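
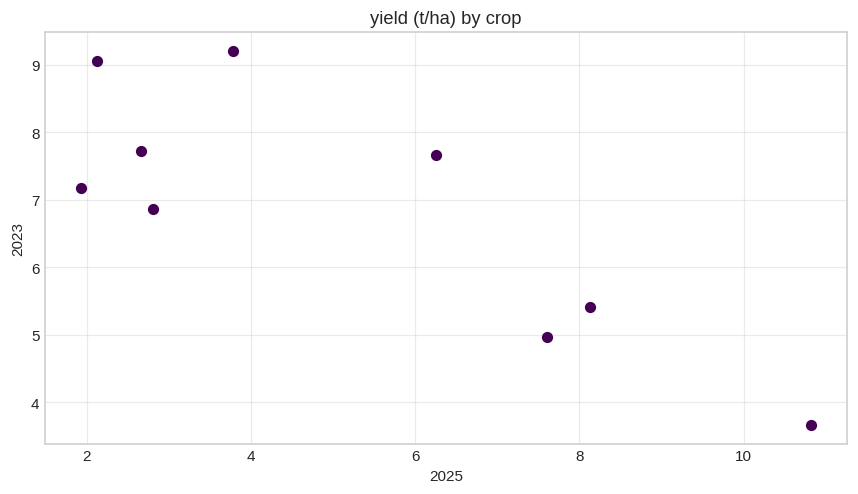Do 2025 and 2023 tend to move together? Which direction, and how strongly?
negative, strong

Points are negatively correlated; strong (|r| ≈ 0.8).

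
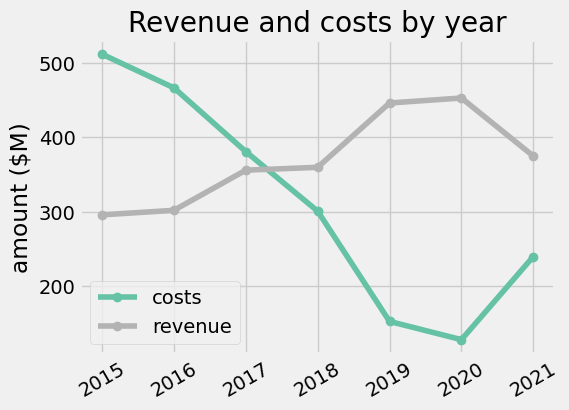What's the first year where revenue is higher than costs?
2018

2017: revenue ≈ 350 vs costs ≈ 400 (not yet); 2018: revenue ≈ 350 vs costs ≈ 300 (first crossover).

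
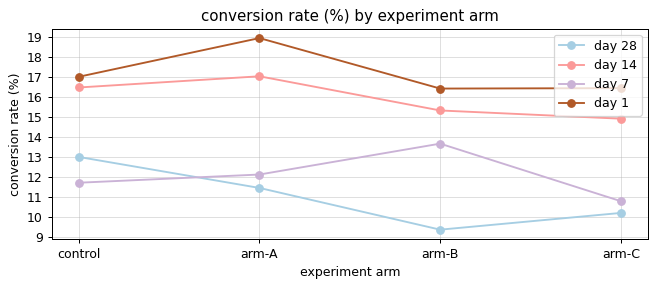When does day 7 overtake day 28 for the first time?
arm-A

control: day 7 ≈ 12 vs day 28 ≈ 13 (not yet); arm-A: day 7 ≈ 12 vs day 28 ≈ 11 (first crossover).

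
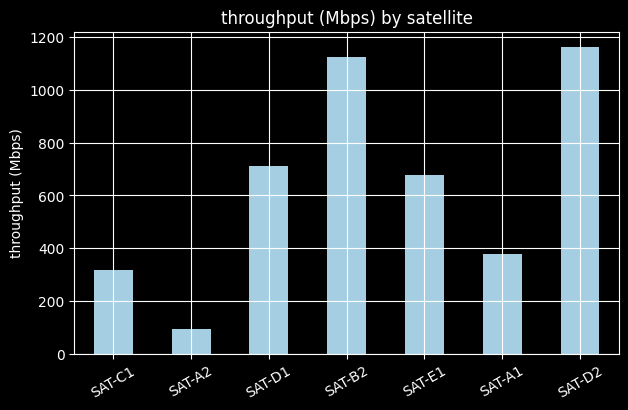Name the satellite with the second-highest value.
Top 3: SAT-D2 ≈ 1200, SAT-B2 ≈ 1100, SAT-D1 ≈ 700.

SAT-B2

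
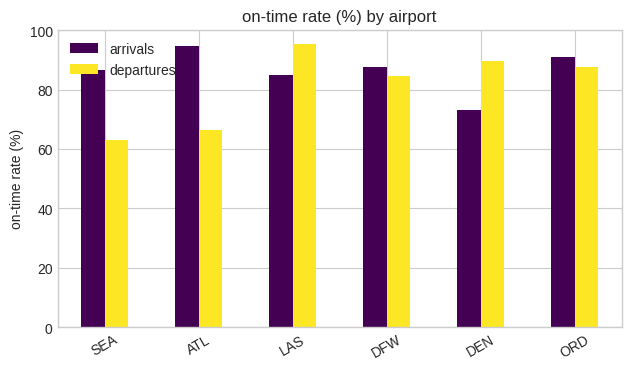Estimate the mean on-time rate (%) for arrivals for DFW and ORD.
(90 + 90) / 2 ≈ 90.

≈ 90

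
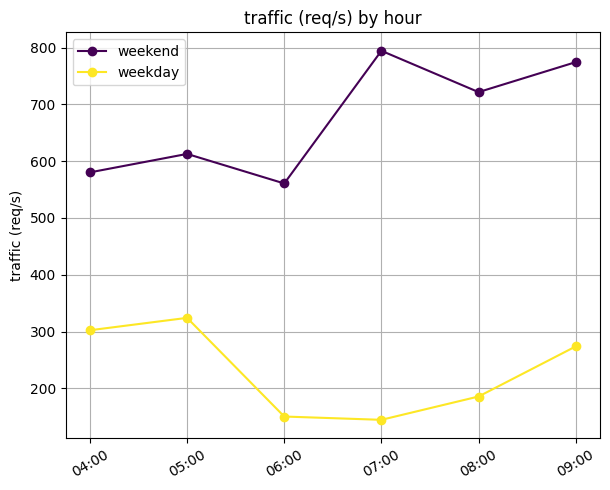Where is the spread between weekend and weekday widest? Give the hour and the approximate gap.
07:00, ≈ 700 req/s

07:00: weekend ≈ 800, weekday ≈ 100 → gap ≈ 700. Next-largest (08:00) is only ≈ 500.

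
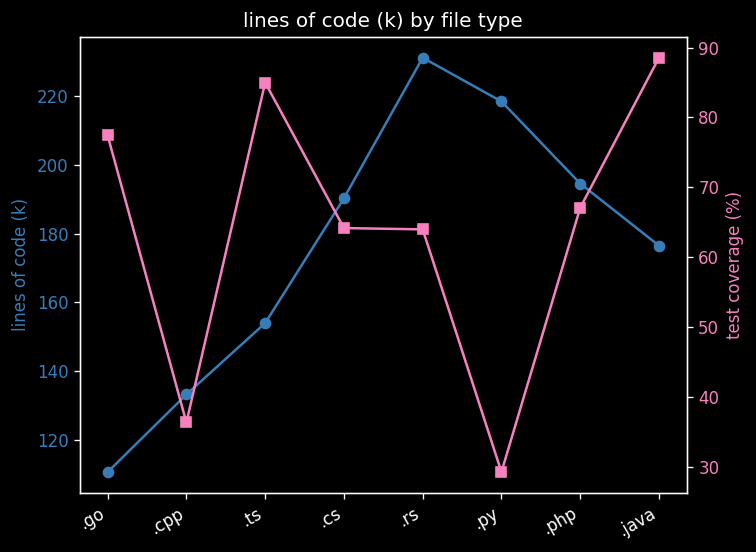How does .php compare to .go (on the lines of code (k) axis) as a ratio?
.php ≈ 200, .go ≈ 120; 200/120 ≈ 1.67.

≈ 1.67×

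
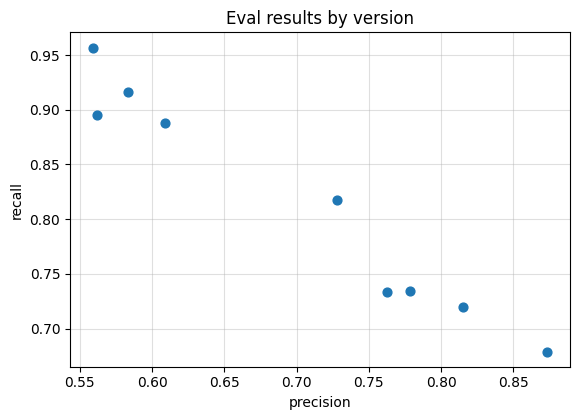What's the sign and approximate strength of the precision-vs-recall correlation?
negative, strong

Points are negatively correlated; strong (|r| ≈ 1.0).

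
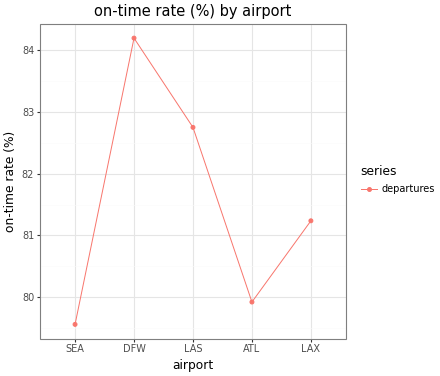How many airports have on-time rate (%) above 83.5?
Above 83.5: DFW.

1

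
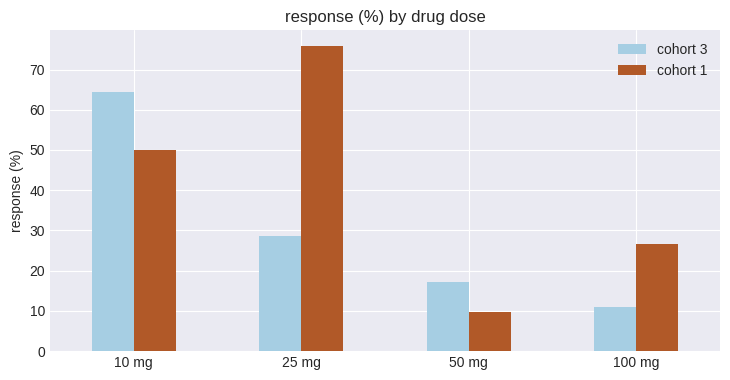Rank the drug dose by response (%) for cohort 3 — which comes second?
Top 3 for cohort 3: 10 mg ≈ 60, 25 mg ≈ 30, 50 mg ≈ 20.

25 mg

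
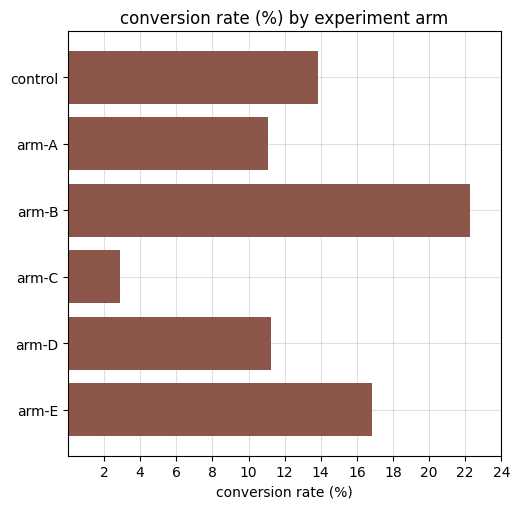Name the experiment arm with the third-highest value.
control

Top 4: arm-B ≈ 22, arm-E ≈ 16, control ≈ 14, arm-D ≈ 12.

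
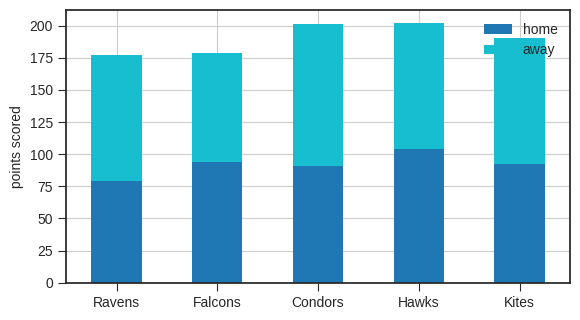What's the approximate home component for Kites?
home top ≈ 100, bottom ≈ 0; segment ≈ 100.

≈ 100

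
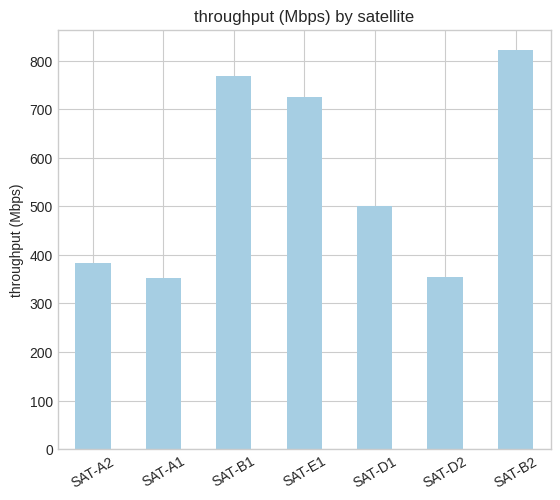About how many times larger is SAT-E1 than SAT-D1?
SAT-E1 ≈ 700, SAT-D1 ≈ 500; 700/500 ≈ 1.4.

≈ 1.4×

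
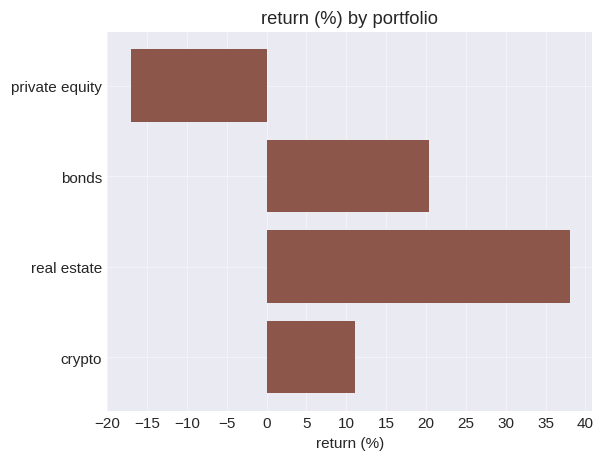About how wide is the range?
Max real estate ≈ 40, min private equity ≈ -15; range ≈ 55.

≈ 55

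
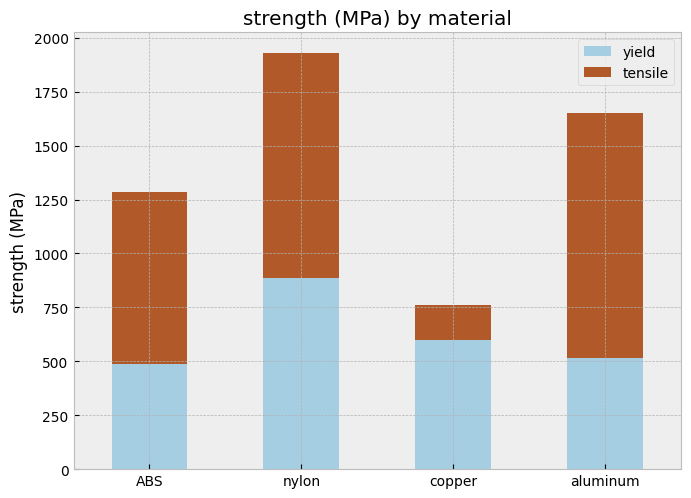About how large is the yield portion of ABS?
yield top ≈ 400, bottom ≈ 0; segment ≈ 400.

≈ 400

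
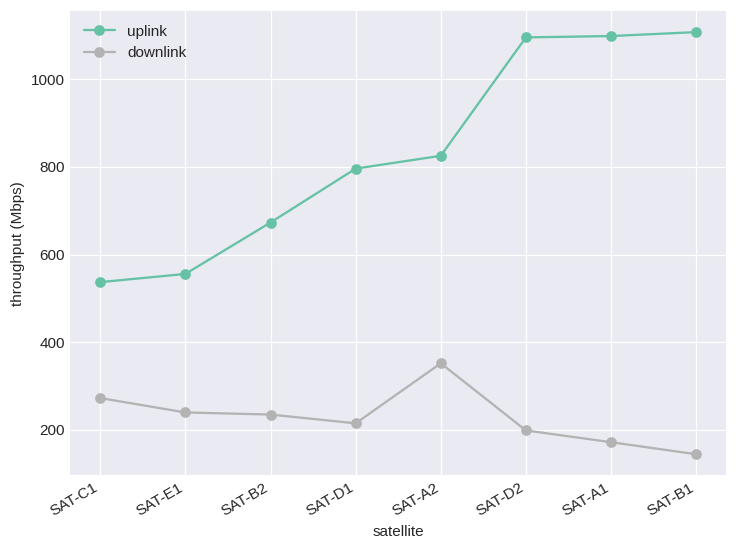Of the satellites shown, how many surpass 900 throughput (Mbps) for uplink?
Above 900: SAT-D2, SAT-A1, SAT-B1.

3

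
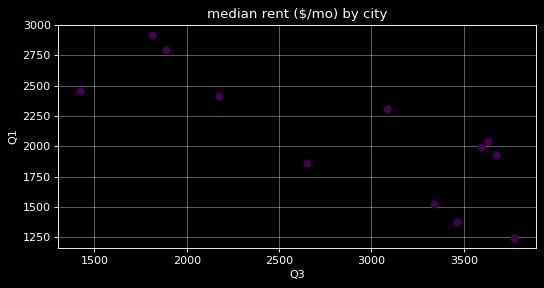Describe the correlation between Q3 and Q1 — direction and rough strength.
Points are negatively correlated; strong (|r| ≈ 0.8).

negative, strong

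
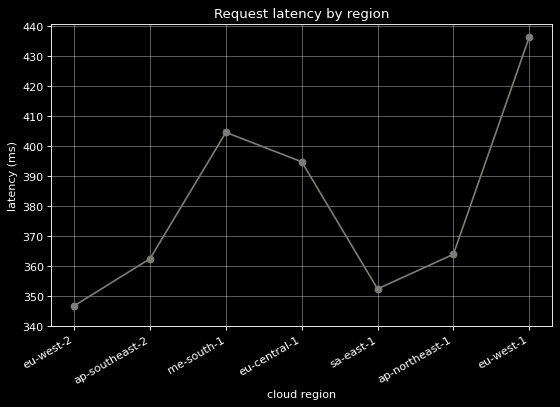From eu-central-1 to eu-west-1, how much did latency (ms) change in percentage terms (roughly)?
eu-central-1 ≈ 390, eu-west-1 ≈ 440; (440 − 390) / 390 ≈ +12.8%.

≈ +12.8%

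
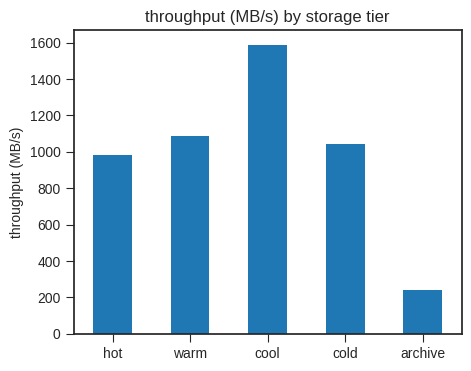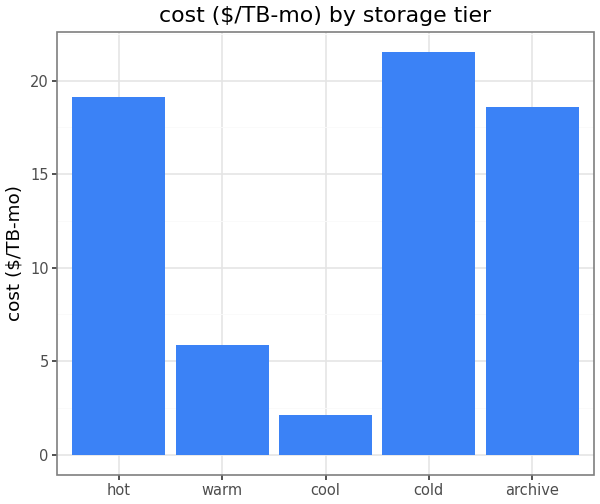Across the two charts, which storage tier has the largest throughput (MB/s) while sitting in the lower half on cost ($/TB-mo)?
Chart 2 median cost ($/TB-mo) ≈ 18; below-median storage tiers: warm, cool. Among those, cool has the highest throughput (MB/s) (≈ 1600).

cool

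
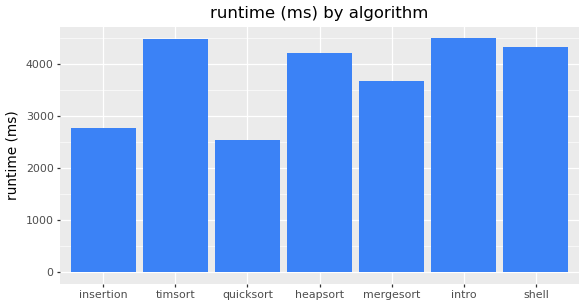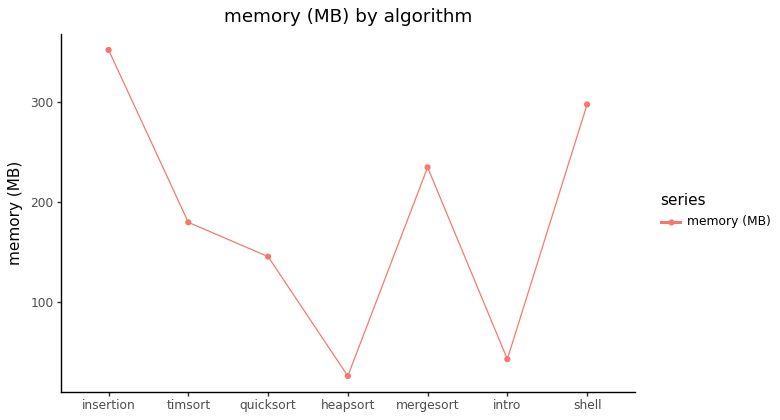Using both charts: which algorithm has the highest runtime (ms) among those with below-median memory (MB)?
Chart 2 median memory (MB) ≈ 200; below-median algorithms: quicksort, heapsort, intro. Among those, intro has the highest runtime (ms) (≈ 4500).

intro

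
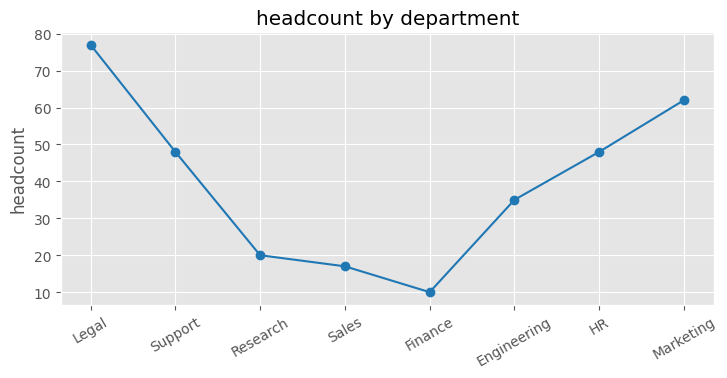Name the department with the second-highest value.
Top 3: Legal ≈ 80, Marketing ≈ 60, HR ≈ 50.

Marketing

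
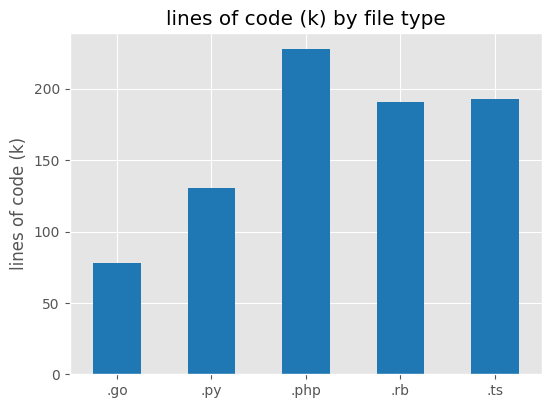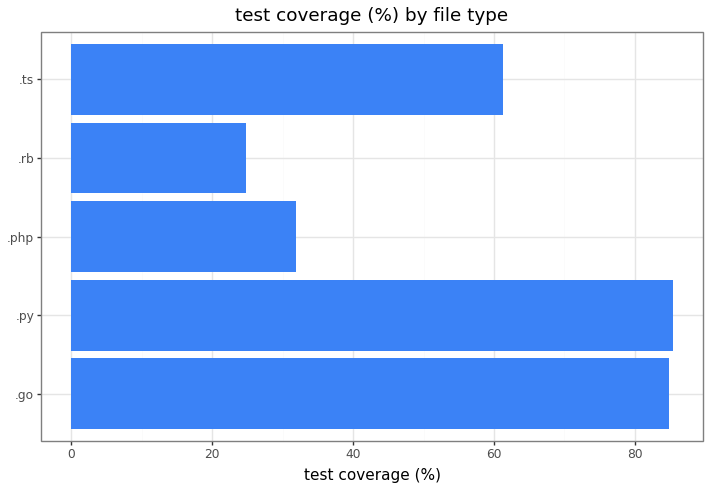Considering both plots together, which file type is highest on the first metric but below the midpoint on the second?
.php

Chart 2 median test coverage (%) ≈ 60; below-median file types: .php, .rb. Among those, .php has the highest lines of code (k) (≈ 225).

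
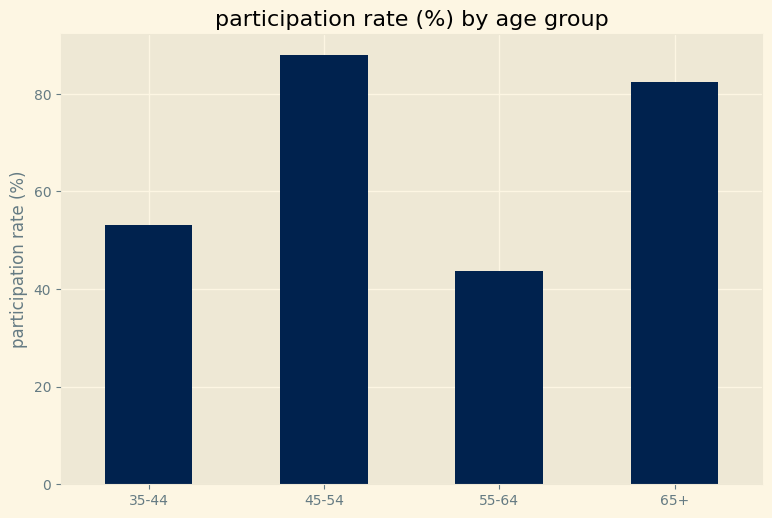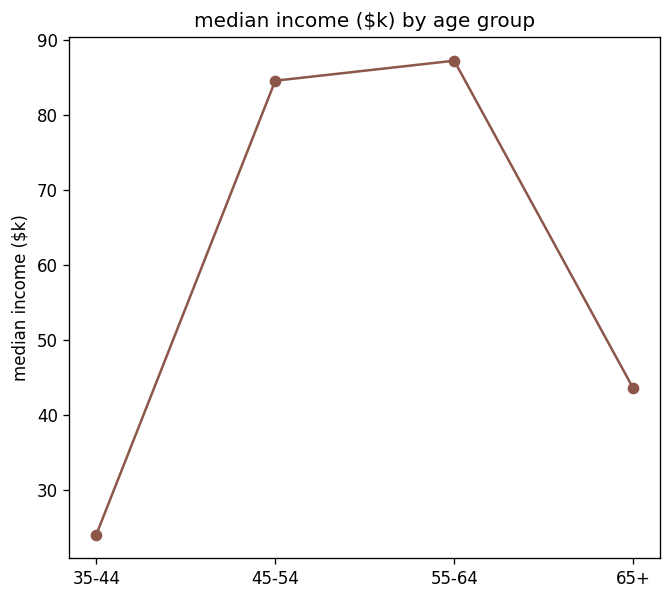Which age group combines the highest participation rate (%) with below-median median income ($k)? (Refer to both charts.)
Chart 2 median median income ($k) ≈ 60; below-median age groups: 35-44, 65+. Among those, 65+ has the highest participation rate (%) (≈ 80).

65+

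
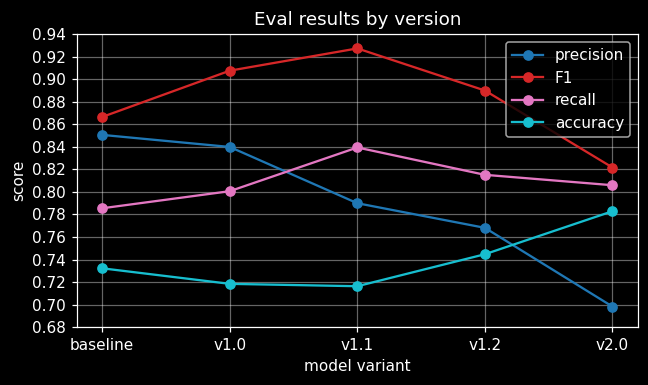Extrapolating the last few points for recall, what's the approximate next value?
Last three: 0.84, 0.82, 0.80 → slope ≈ -0.02/step → next ≈ 0.78.

≈ 0.78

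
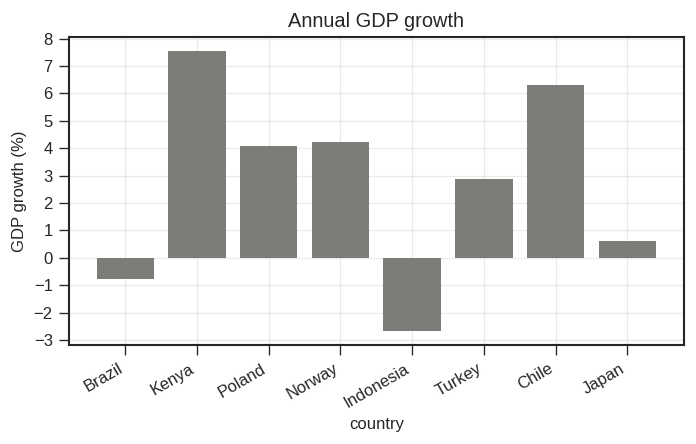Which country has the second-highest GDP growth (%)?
Top 3: Kenya ≈ 8, Chile ≈ 6, Norway ≈ 4.

Chile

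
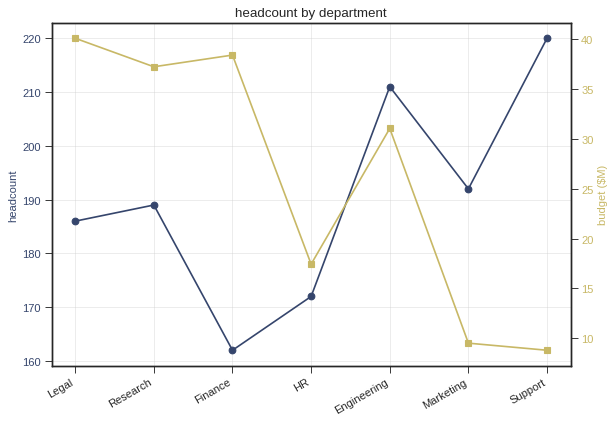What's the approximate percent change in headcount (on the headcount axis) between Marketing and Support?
≈ +15.8%

Marketing ≈ 190, Support ≈ 220; (220 − 190) / 190 ≈ +15.8%.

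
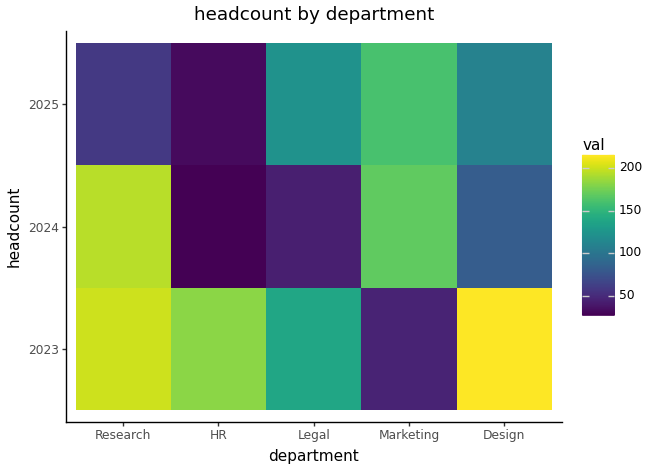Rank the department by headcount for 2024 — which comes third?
Design

Top 4 for 2024: Research ≈ 200, Marketing ≈ 160, Design ≈ 80, Legal ≈ 40.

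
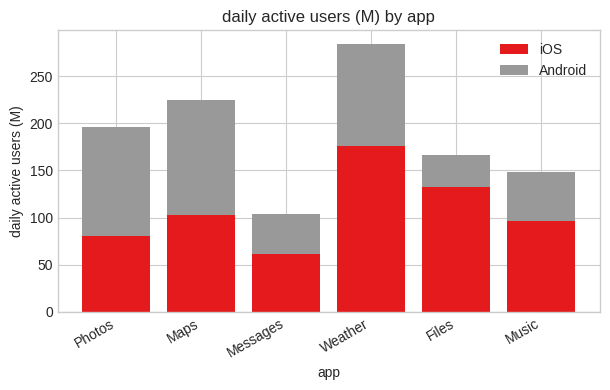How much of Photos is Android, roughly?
≈ 125

Android top ≈ 200, bottom ≈ 75; segment ≈ 125.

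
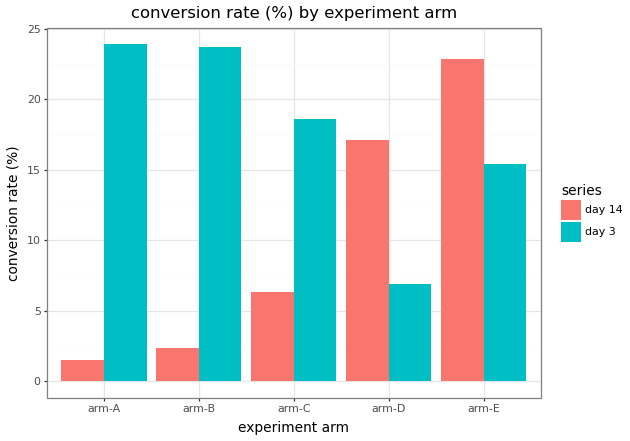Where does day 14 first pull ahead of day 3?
arm-D

arm-C: day 14 ≈ 6 vs day 3 ≈ 18 (not yet); arm-D: day 14 ≈ 18 vs day 3 ≈ 6 (first crossover).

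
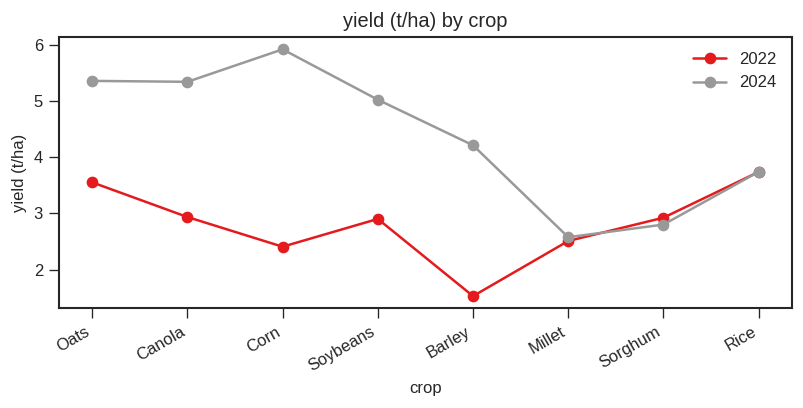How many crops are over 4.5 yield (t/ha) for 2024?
Above 4.5: Oats, Canola, Corn, Soybeans.

4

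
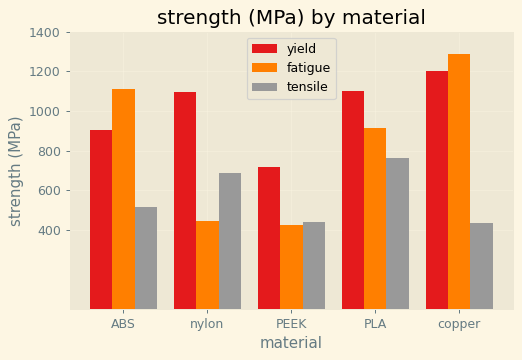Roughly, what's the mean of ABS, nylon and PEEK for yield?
(1000 + 1000 + 800) / 3 ≈ 933.

≈ 933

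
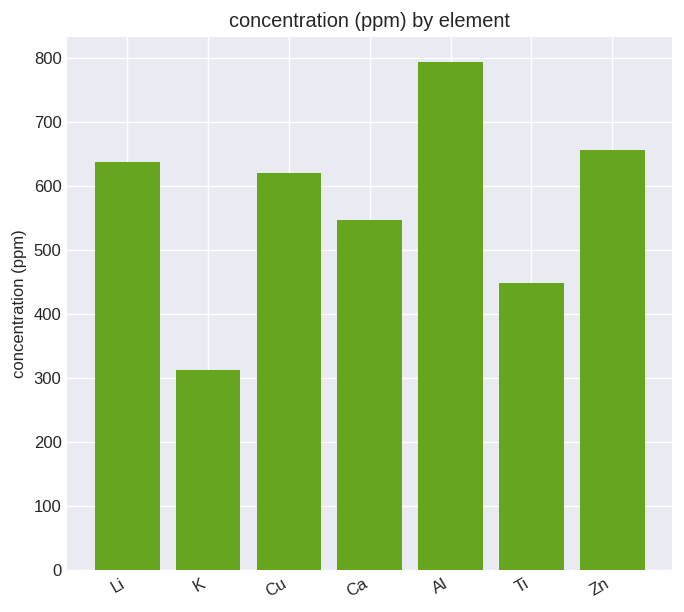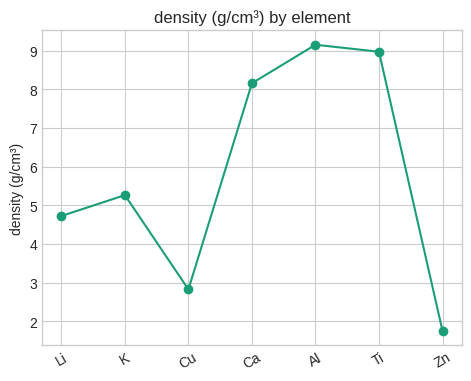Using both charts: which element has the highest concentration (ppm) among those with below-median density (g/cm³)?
Zn

Chart 2 median density (g/cm³) ≈ 5; below-median elements: Li, Cu, Zn. Among those, Zn has the highest concentration (ppm) (≈ 700).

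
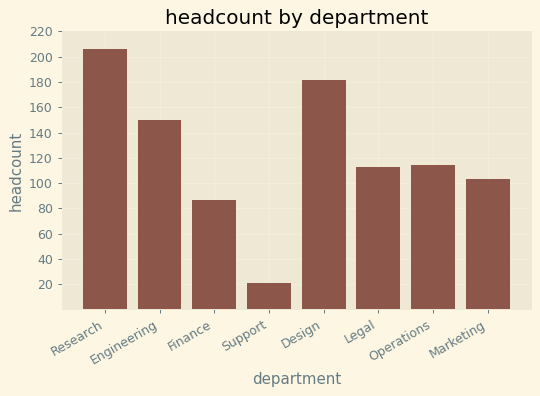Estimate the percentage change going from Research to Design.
Research ≈ 200, Design ≈ 180; (180 − 200) / 200 ≈ -10%.

≈ -10%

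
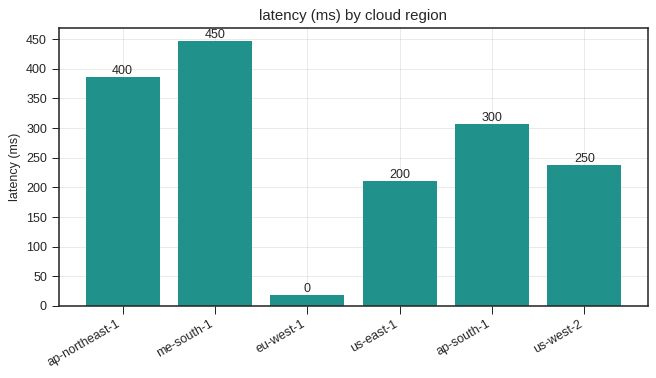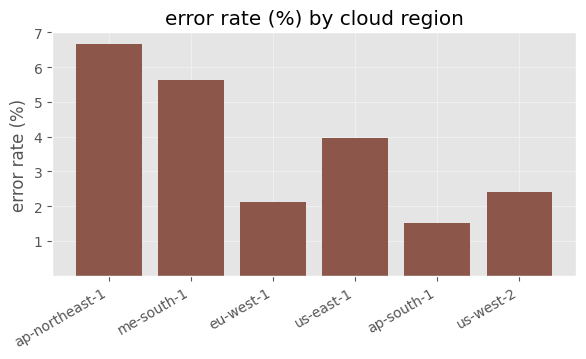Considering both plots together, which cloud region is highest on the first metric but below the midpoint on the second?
ap-south-1

Chart 2 median error rate (%) ≈ 3; below-median cloud regions: eu-west-1, ap-south-1, us-west-2. Among those, ap-south-1 has the highest latency (ms) (≈ 300).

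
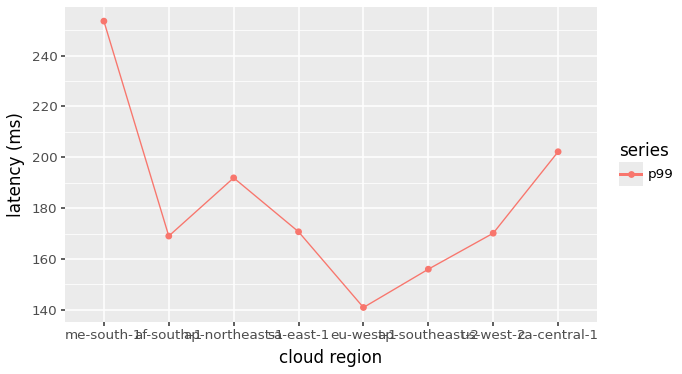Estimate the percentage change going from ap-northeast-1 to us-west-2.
≈ -10.5%

ap-northeast-1 ≈ 190, us-west-2 ≈ 170; (170 − 190) / 190 ≈ -10.5%.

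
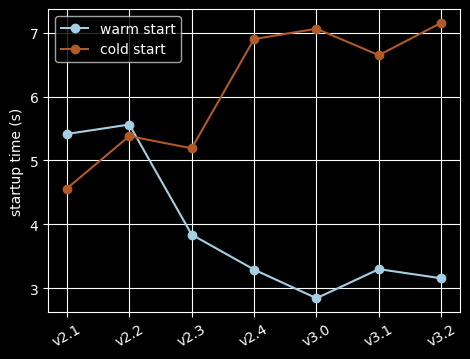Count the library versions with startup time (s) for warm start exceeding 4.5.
Above 4.5: v2.1, v2.2.

2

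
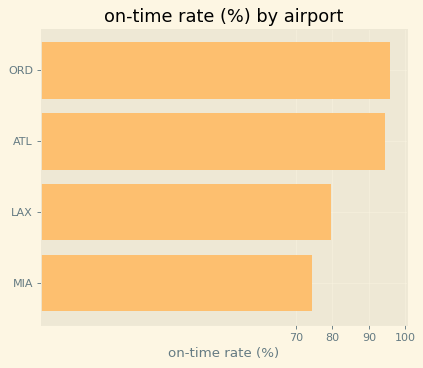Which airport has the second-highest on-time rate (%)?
Top 3: ORD ≈ 100, ATL ≈ 90, LAX ≈ 80.

ATL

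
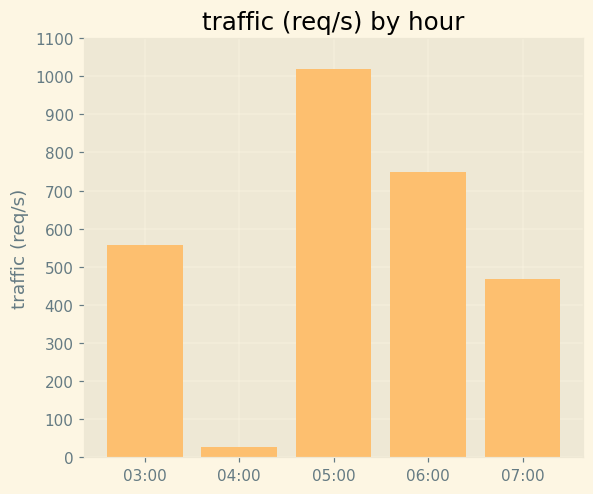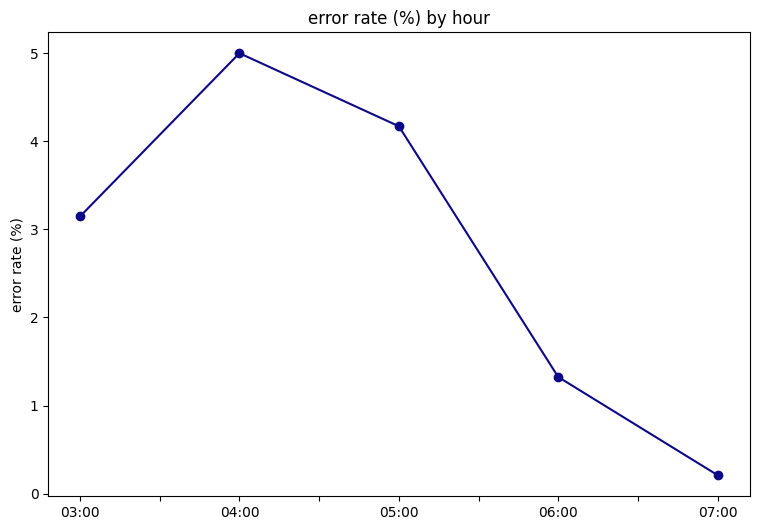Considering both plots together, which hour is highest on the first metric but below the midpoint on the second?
Chart 2 median error rate (%) ≈ 3; below-median hours: 06:00, 07:00. Among those, 06:00 has the highest traffic (req/s) (≈ 700).

06:00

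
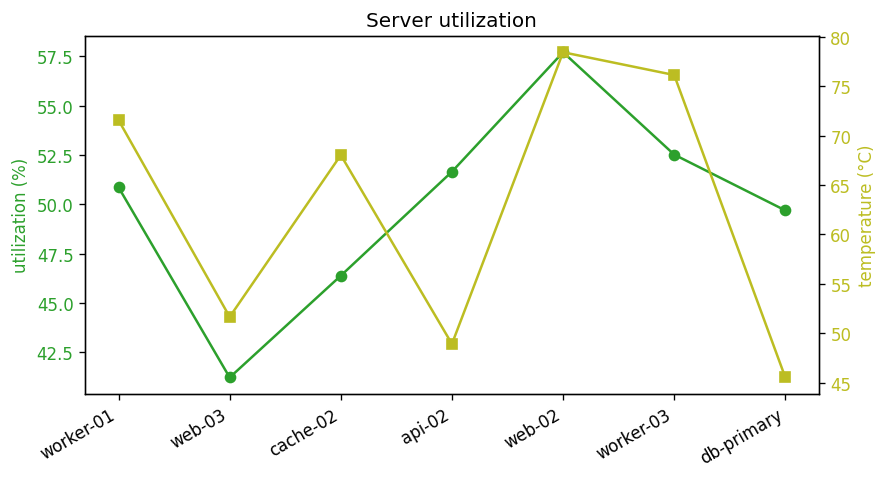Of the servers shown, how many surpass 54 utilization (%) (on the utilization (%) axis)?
Above 54: web-02.

1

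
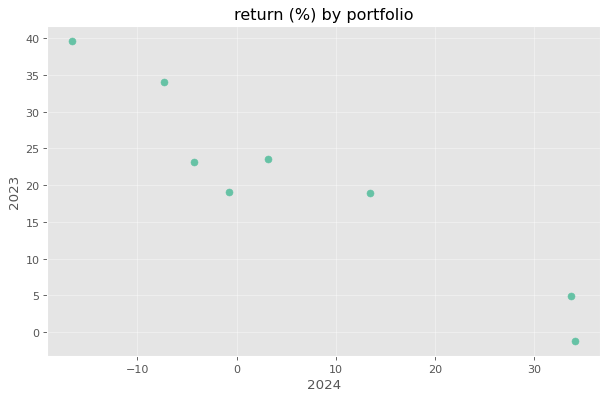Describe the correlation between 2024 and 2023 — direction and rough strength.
Points are negatively correlated; strong (|r| ≈ 1.0).

negative, strong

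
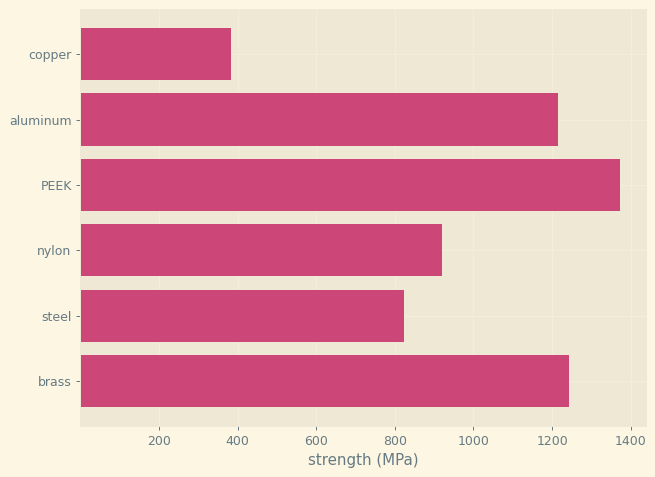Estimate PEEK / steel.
≈ 1.75×

PEEK ≈ 1400, steel ≈ 800; 1400/800 ≈ 1.75.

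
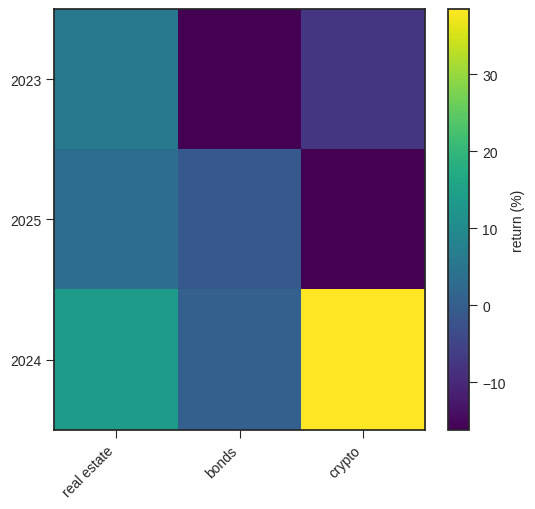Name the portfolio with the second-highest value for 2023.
Top 3 for 2023: real estate ≈ 5, crypto ≈ -5, bonds ≈ -15.

crypto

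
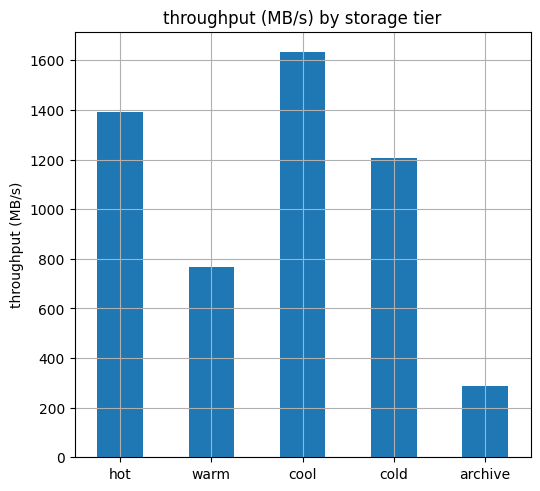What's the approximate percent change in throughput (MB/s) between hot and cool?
hot ≈ 1400, cool ≈ 1600; (1600 − 1400) / 1400 ≈ +14.3%.

≈ +14.3%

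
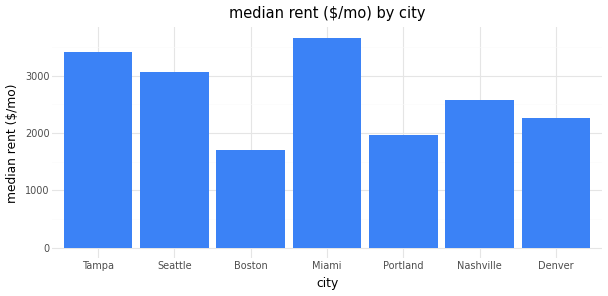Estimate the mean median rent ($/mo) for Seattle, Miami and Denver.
≈ 3000

(3000 + 3500 + 2500) / 3 ≈ 3000.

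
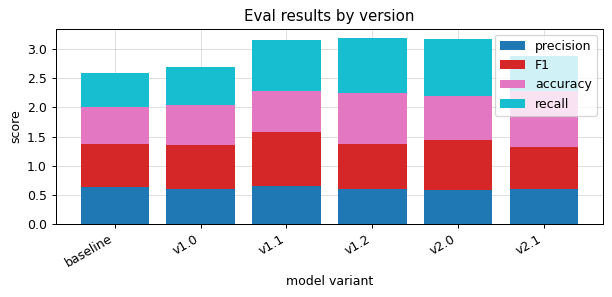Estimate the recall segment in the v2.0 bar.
recall top ≈ 3.0, bottom ≈ 2.0; segment ≈ 1.0.

≈ 1.0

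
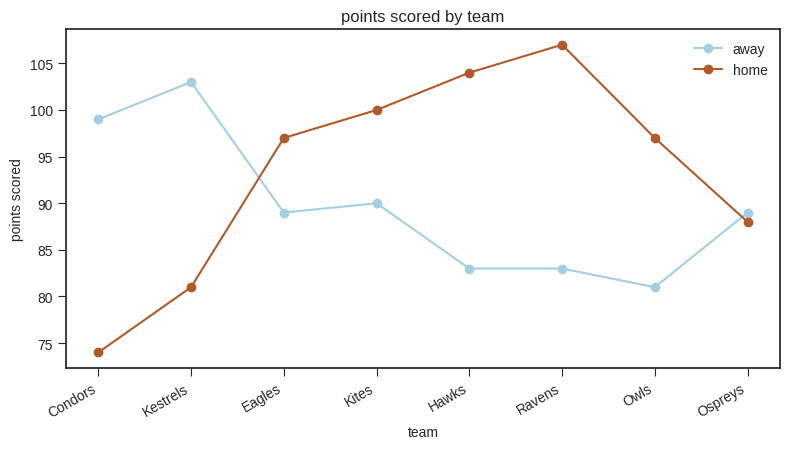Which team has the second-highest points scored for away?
Condors

Top 3 for away: Kestrels ≈ 105, Condors ≈ 100, Kites ≈ 90.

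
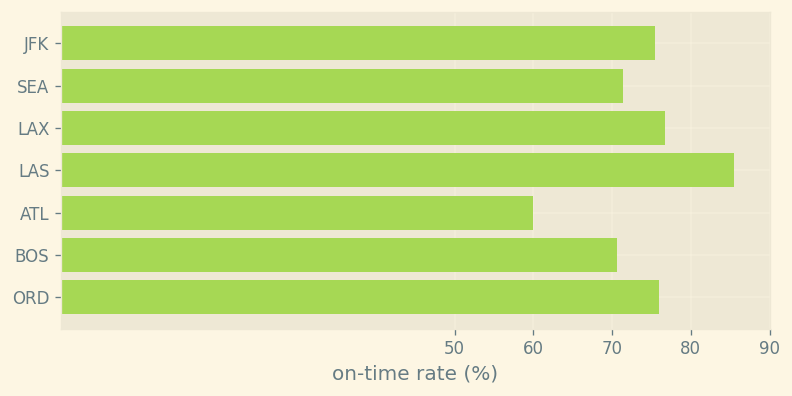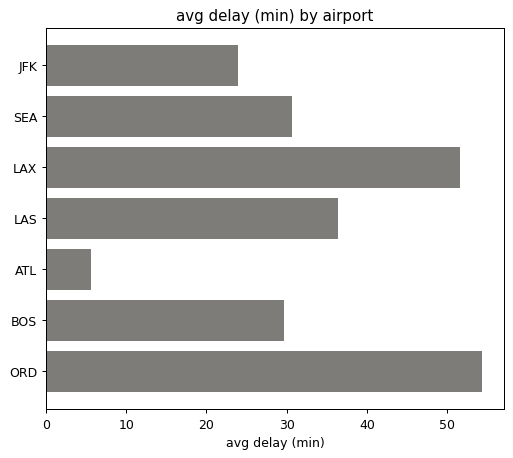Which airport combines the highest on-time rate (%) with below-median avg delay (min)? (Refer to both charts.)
JFK

Chart 2 median avg delay (min) ≈ 30; below-median airports: JFK, ATL, BOS. Among those, JFK has the highest on-time rate (%) (≈ 80).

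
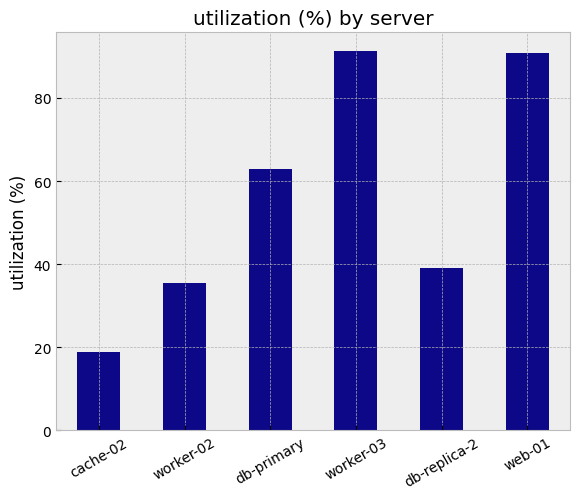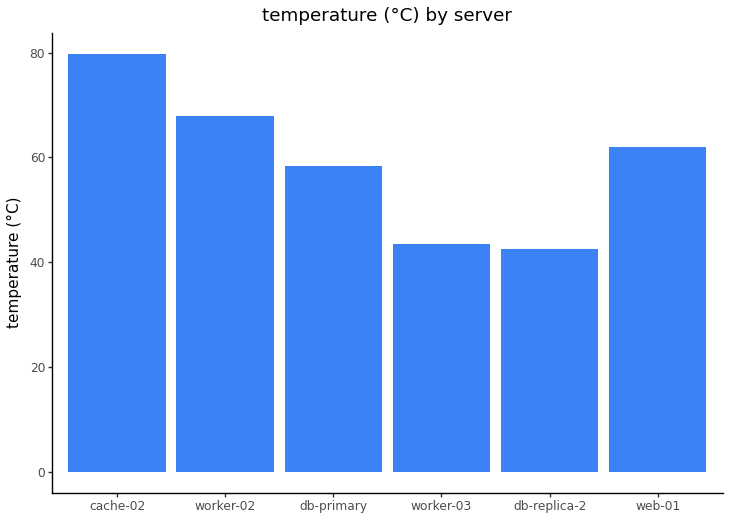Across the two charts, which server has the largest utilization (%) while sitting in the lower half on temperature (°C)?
worker-03

Chart 2 median temperature (°C) ≈ 60; below-median servers: db-primary, worker-03, db-replica-2. Among those, worker-03 has the highest utilization (%) (≈ 90).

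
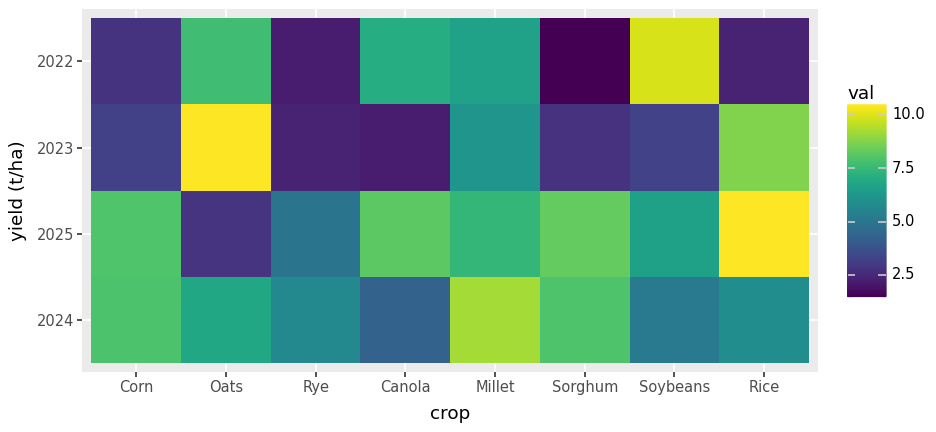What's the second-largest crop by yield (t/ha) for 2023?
Rice

Top 3 for 2023: Oats ≈ 10, Rice ≈ 9, Millet ≈ 6.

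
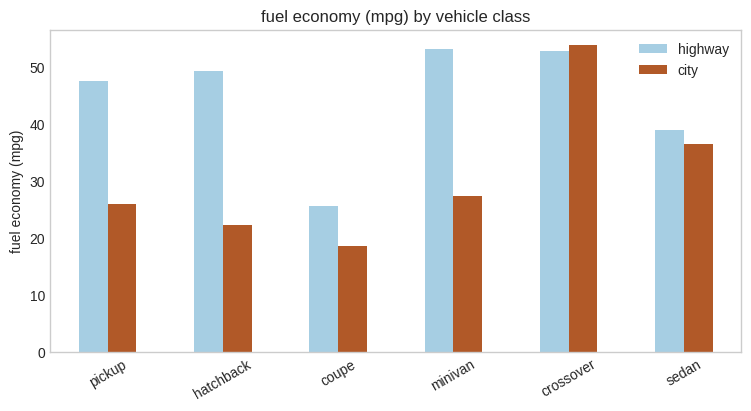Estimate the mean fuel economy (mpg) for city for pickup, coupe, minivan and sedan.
(25 + 20 + 25 + 35) / 4 ≈ 26.

≈ 26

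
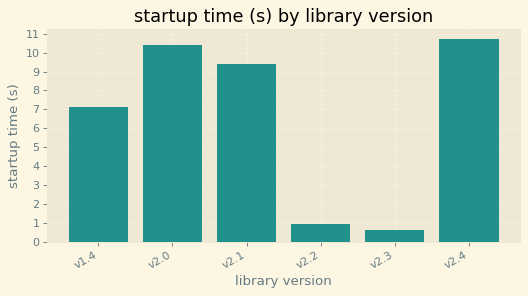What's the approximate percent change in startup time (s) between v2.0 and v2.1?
v2.0 ≈ 10, v2.1 ≈ 9; (9 − 10) / 10 ≈ -10%.

≈ -10%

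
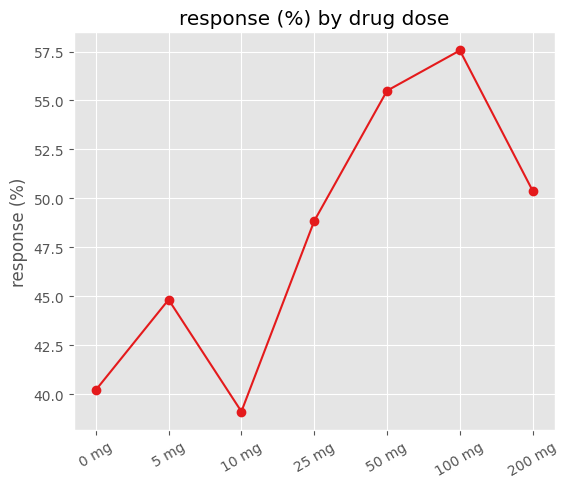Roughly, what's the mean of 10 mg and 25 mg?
(40 + 48) / 2 ≈ 44.

≈ 44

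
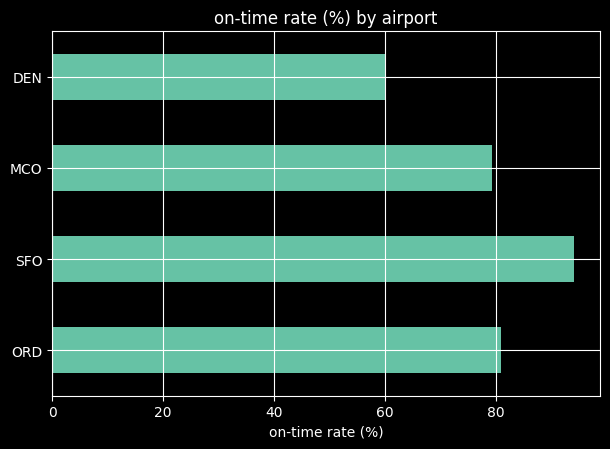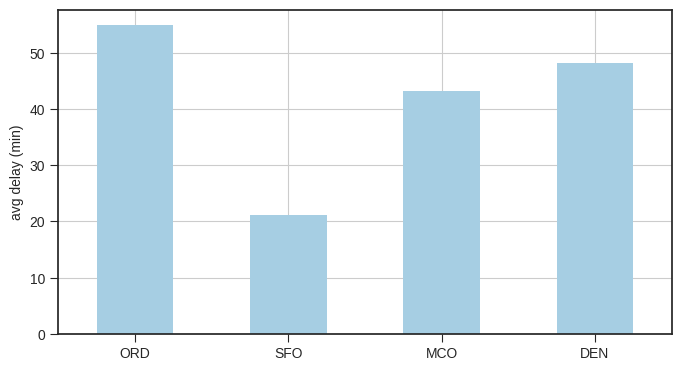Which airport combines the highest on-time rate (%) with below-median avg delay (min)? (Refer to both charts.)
Chart 2 median avg delay (min) ≈ 50; below-median airports: SFO, MCO. Among those, SFO has the highest on-time rate (%) (≈ 90).

SFO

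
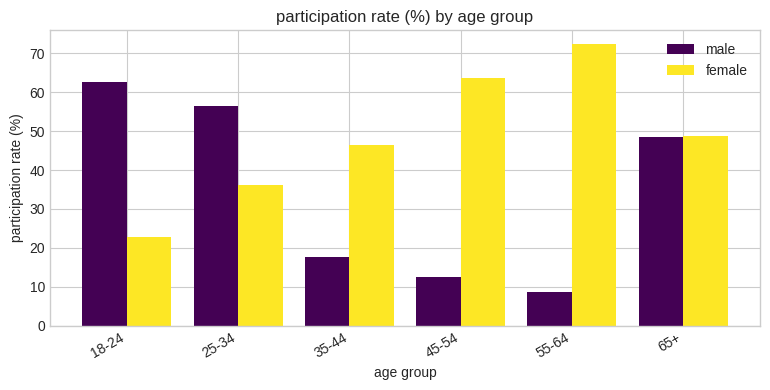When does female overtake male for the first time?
25-34: female ≈ 40 vs male ≈ 60 (not yet); 35-44: female ≈ 50 vs male ≈ 20 (first crossover).

35-44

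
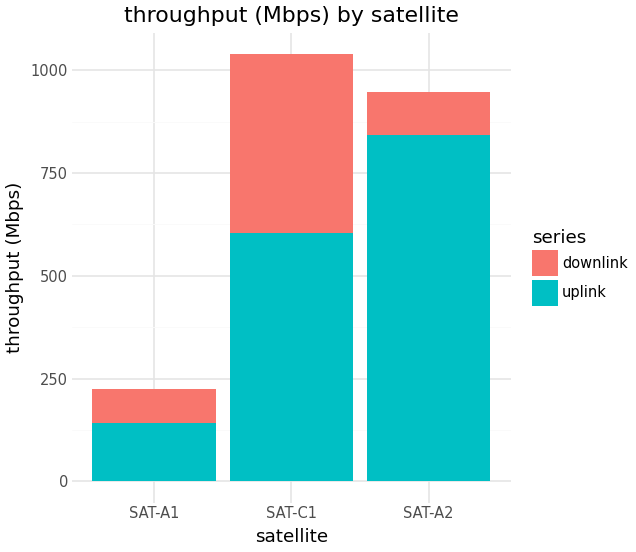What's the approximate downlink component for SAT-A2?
downlink top ≈ 900, bottom ≈ 800; segment ≈ 100.

≈ 100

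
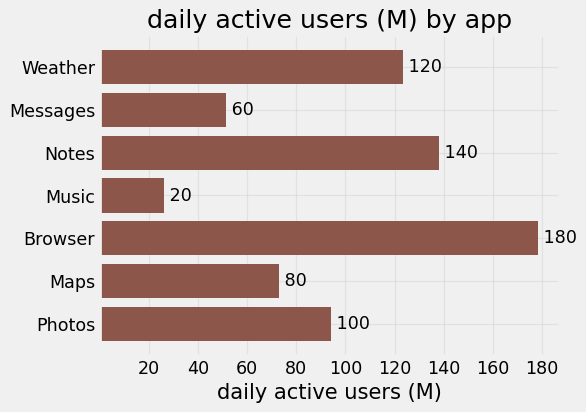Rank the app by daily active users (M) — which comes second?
Notes

Top 3: Browser ≈ 180, Notes ≈ 140, Weather ≈ 120.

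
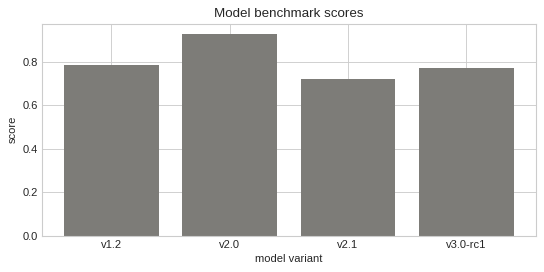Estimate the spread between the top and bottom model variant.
Max v2.0 ≈ 0.9, min v2.1 ≈ 0.7; range ≈ 0.2.

≈ 0.2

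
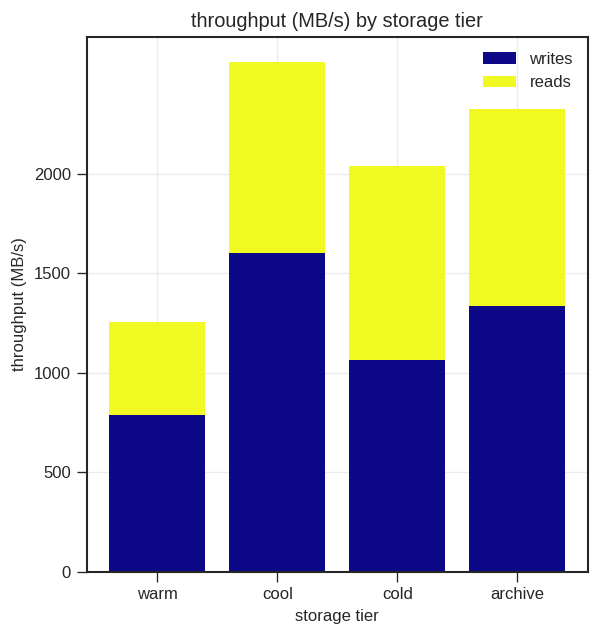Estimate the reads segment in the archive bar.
reads top ≈ 2500, bottom ≈ 1500; segment ≈ 1000.

≈ 1000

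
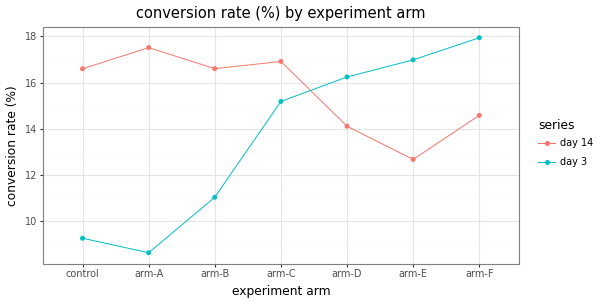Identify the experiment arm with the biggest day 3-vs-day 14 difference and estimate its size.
arm-A, ≈ 9 %

arm-A: day 3 ≈ 9, day 14 ≈ 18 → gap ≈ 9. Next-largest (control) is only ≈ 8.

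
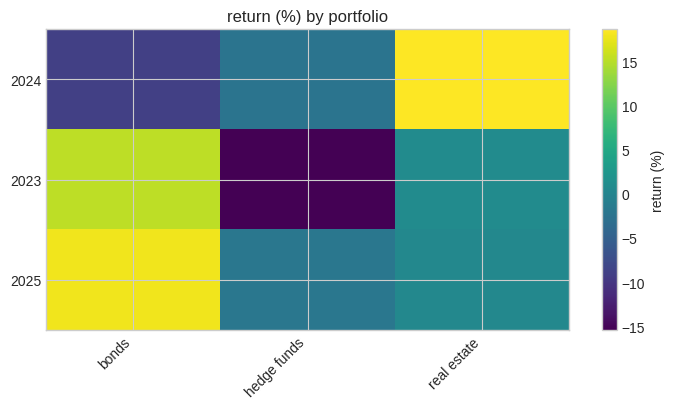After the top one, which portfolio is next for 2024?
hedge funds

Top 3 for 2024: real estate ≈ 20, hedge funds ≈ 0, bonds ≈ -10.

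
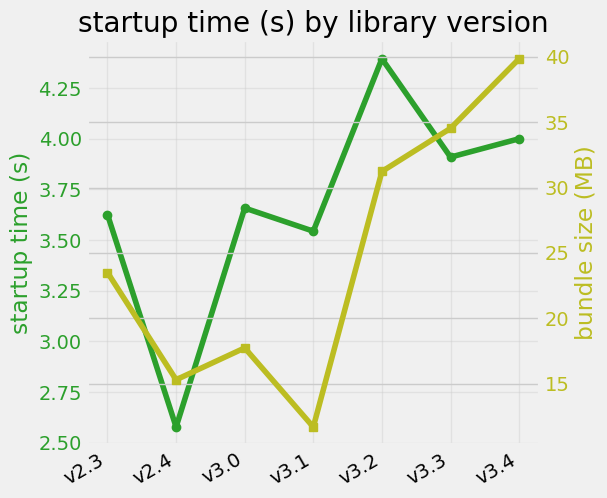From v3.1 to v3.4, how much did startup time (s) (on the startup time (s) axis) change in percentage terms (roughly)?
v3.1 ≈ 3.6, v3.4 ≈ 4.0; (4.0 − 3.6) / 3.6 ≈ +11.1%.

≈ +11.1%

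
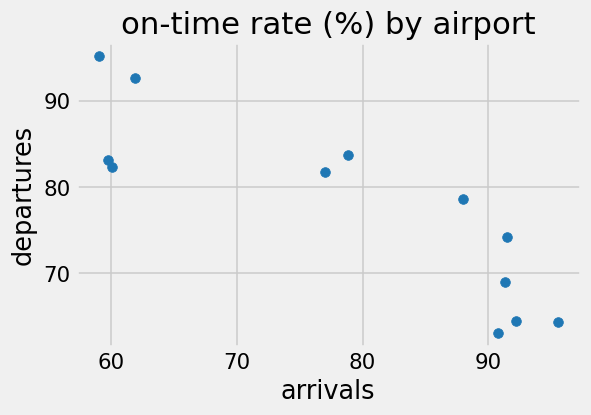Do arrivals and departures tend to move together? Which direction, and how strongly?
Points are negatively correlated; strong (|r| ≈ 0.9).

negative, strong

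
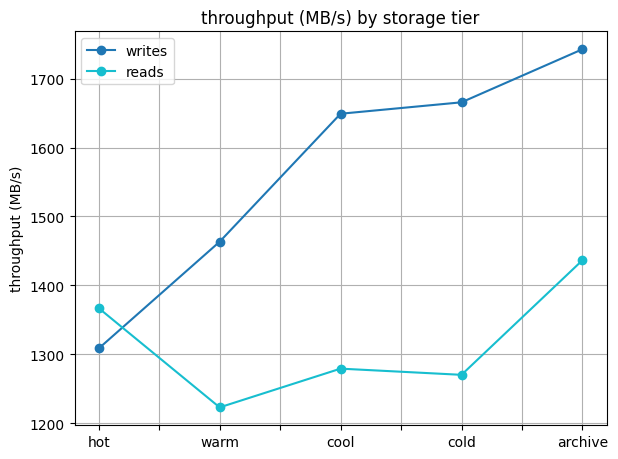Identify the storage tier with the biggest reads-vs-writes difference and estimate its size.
cold, ≈ 400 MB/s

cold: reads ≈ 1250, writes ≈ 1650 → gap ≈ 400. Next-largest (cool) is only ≈ 350.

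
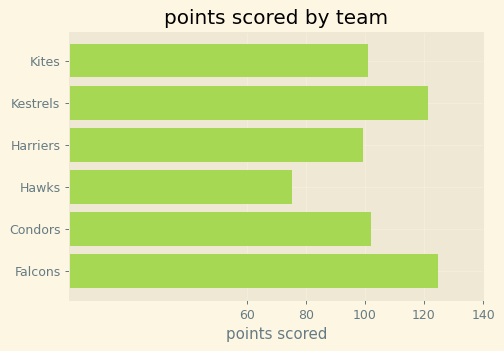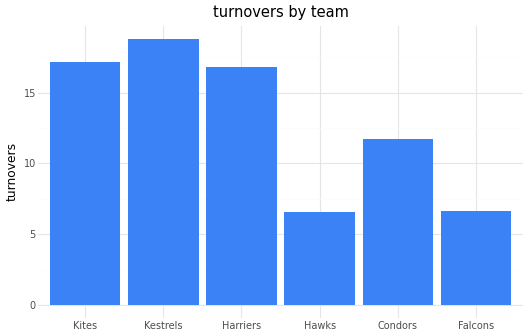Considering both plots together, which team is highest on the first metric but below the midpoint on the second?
Falcons

Chart 2 median turnovers ≈ 14; below-median teams: Hawks, Condors, Falcons. Among those, Falcons has the highest points scored (≈ 120).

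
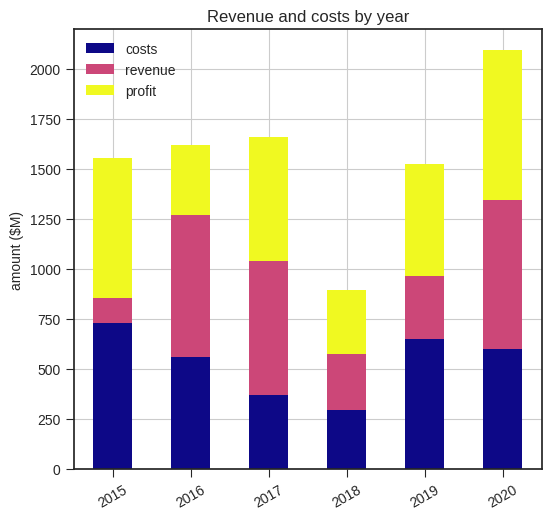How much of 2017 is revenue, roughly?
revenue top ≈ 1000, bottom ≈ 400; segment ≈ 600.

≈ 600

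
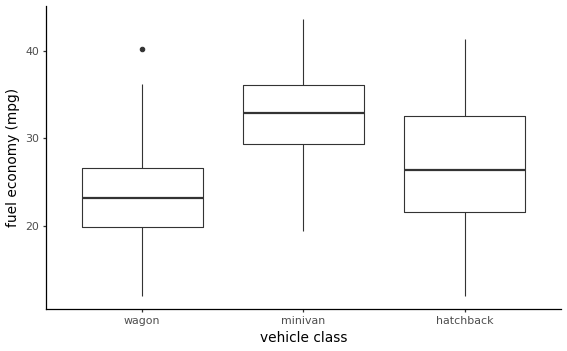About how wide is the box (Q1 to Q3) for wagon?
Q3 ≈ 27, Q1 ≈ 20; IQR ≈ 7.

≈ 7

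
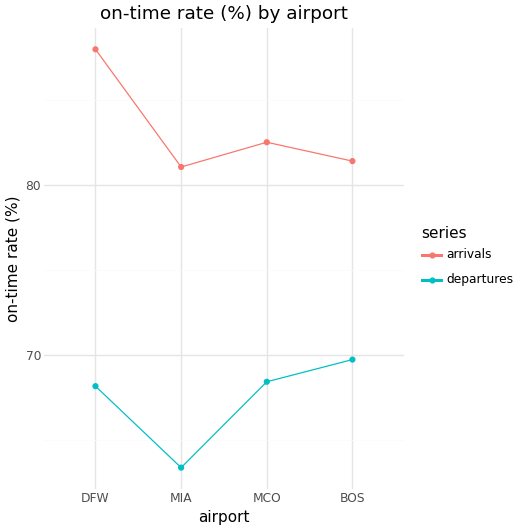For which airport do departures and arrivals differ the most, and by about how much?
DFW, ≈ 20 %

DFW: departures ≈ 70, arrivals ≈ 90 → gap ≈ 20. Next-largest (MIA) is only ≈ 15.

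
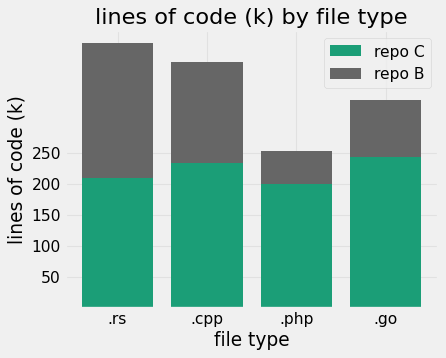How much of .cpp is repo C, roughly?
repo C top ≈ 250, bottom ≈ 0; segment ≈ 250.

≈ 250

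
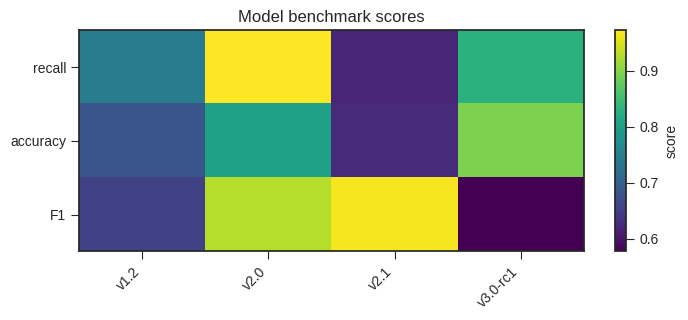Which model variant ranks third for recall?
v1.2

Top 4 for recall: v2.0 ≈ 0.95, v3.0-rc1 ≈ 0.85, v1.2 ≈ 0.75, v2.1 ≈ 0.60.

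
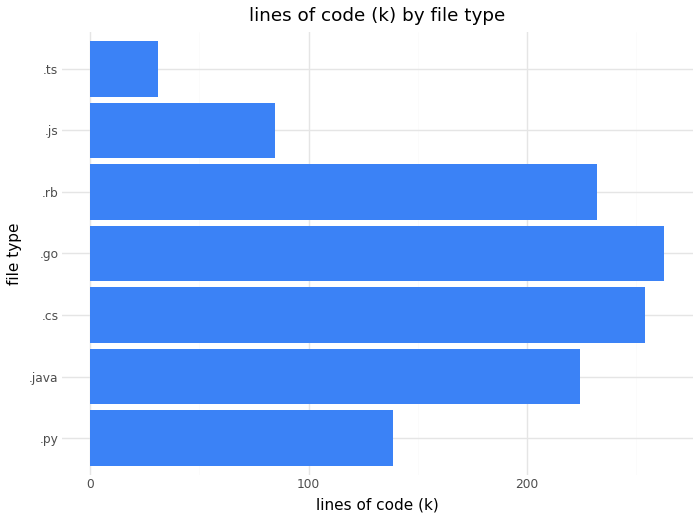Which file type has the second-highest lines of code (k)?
.cs

Top 3: .go ≈ 275, .cs ≈ 250, .rb ≈ 225.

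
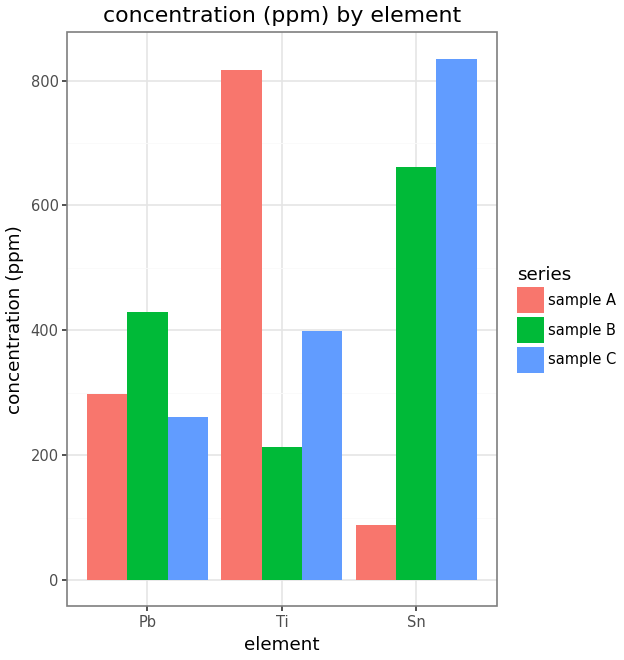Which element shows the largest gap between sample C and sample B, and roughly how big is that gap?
Ti: sample C ≈ 400, sample B ≈ 200 → gap ≈ 200. Next-largest (Sn) is only ≈ 100.

Ti, ≈ 200 ppm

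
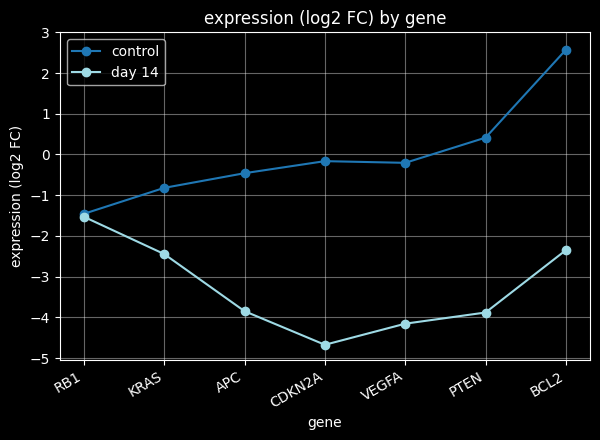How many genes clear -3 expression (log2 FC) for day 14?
Above -3: RB1, KRAS, BCL2.

3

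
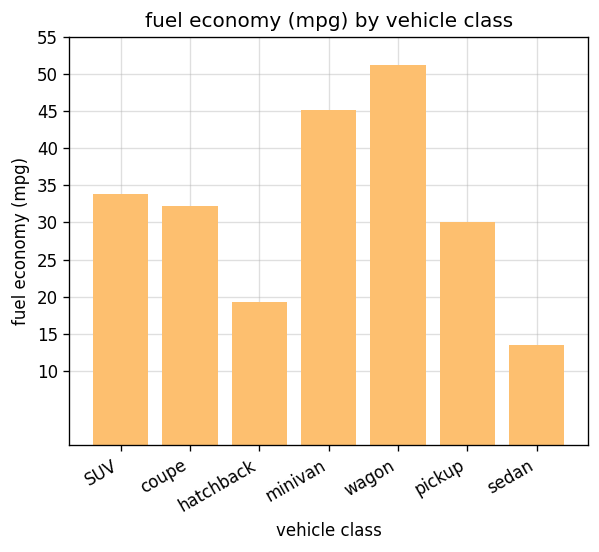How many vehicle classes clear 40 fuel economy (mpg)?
Above 40: minivan, wagon.

2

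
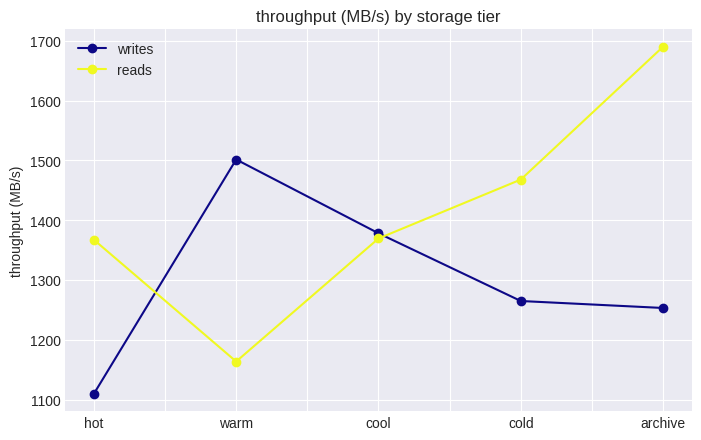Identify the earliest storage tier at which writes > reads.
warm

hot: writes ≈ 1100 vs reads ≈ 1350 (not yet); warm: writes ≈ 1500 vs reads ≈ 1150 (first crossover).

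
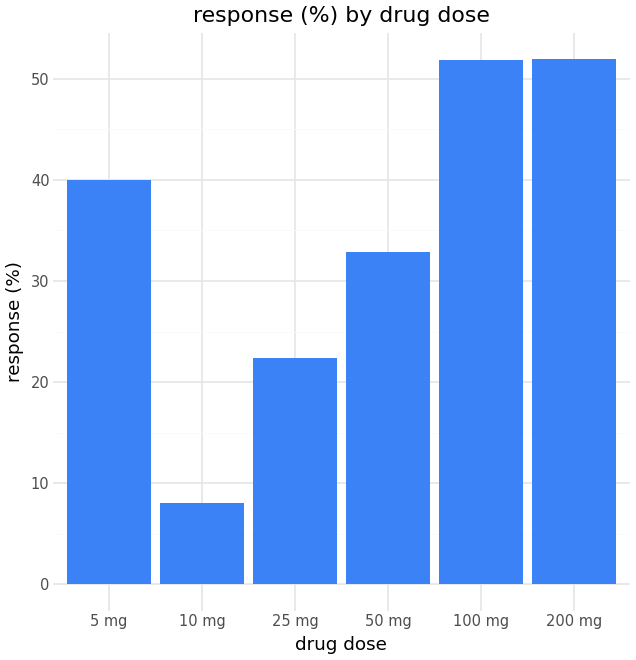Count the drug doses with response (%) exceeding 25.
Above 25: 5 mg, 50 mg, 100 mg, 200 mg.

4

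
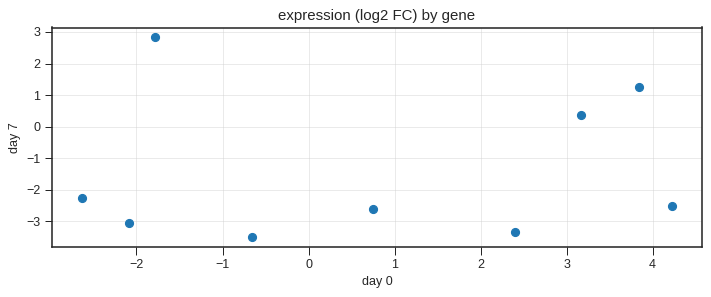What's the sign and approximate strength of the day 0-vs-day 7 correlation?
Points are roughly uncorrelated; weak (|r| ≈ 0.1).

no clear correlation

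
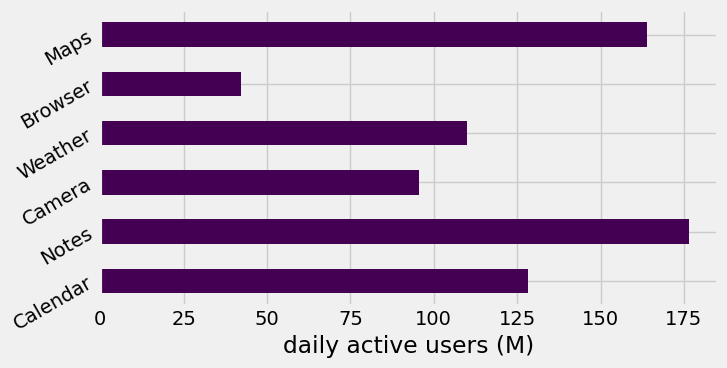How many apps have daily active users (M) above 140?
2

Above 140: Notes, Maps.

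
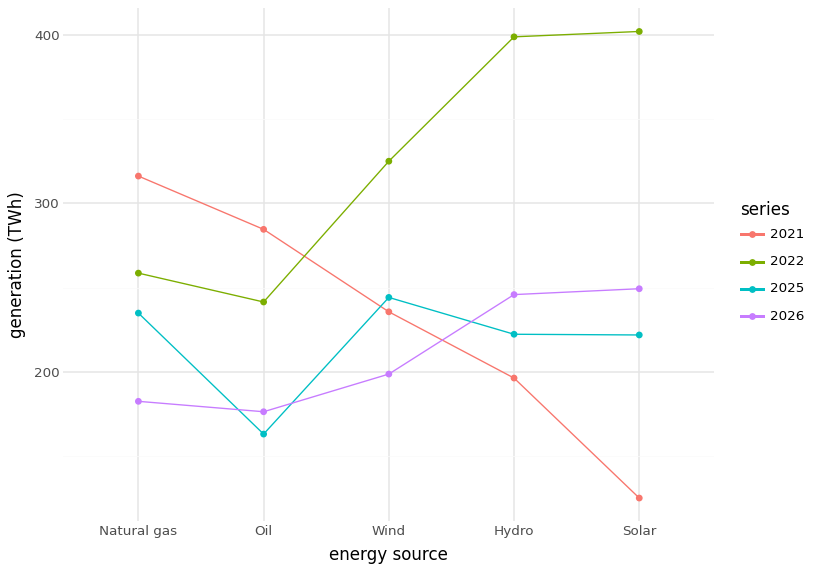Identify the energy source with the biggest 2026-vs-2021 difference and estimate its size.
Natural gas, ≈ 150 TWh

Natural gas: 2026 ≈ 175, 2021 ≈ 325 → gap ≈ 150. Next-largest (Solar) is only ≈ 125.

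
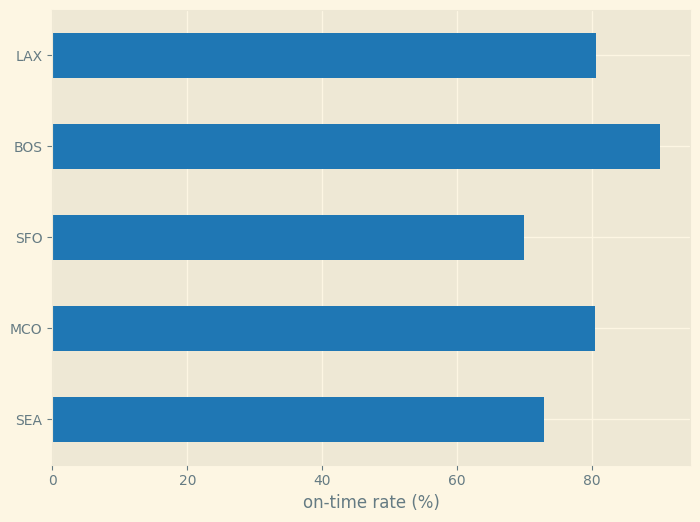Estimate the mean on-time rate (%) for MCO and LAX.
≈ 80

(80 + 80) / 2 ≈ 80.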